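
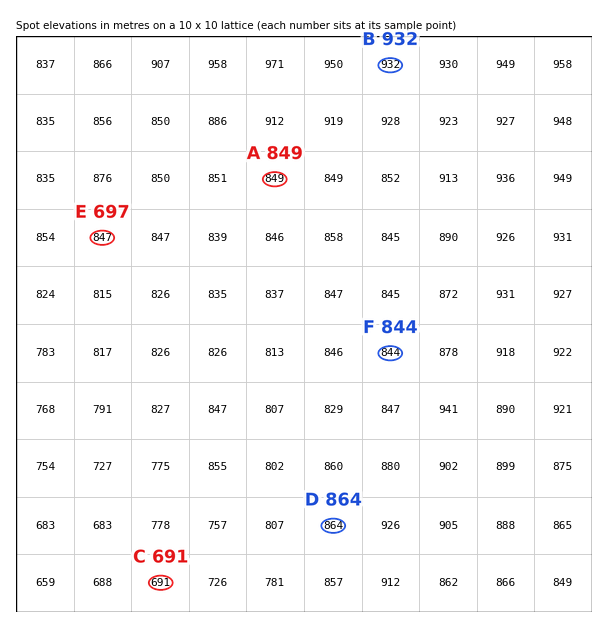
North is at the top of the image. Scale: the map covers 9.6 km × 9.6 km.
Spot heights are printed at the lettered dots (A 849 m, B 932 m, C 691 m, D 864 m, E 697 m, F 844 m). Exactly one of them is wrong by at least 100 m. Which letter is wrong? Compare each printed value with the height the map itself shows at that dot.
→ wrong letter E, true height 847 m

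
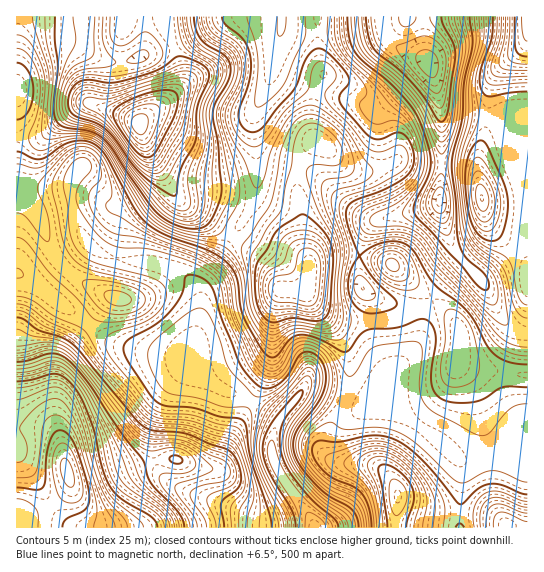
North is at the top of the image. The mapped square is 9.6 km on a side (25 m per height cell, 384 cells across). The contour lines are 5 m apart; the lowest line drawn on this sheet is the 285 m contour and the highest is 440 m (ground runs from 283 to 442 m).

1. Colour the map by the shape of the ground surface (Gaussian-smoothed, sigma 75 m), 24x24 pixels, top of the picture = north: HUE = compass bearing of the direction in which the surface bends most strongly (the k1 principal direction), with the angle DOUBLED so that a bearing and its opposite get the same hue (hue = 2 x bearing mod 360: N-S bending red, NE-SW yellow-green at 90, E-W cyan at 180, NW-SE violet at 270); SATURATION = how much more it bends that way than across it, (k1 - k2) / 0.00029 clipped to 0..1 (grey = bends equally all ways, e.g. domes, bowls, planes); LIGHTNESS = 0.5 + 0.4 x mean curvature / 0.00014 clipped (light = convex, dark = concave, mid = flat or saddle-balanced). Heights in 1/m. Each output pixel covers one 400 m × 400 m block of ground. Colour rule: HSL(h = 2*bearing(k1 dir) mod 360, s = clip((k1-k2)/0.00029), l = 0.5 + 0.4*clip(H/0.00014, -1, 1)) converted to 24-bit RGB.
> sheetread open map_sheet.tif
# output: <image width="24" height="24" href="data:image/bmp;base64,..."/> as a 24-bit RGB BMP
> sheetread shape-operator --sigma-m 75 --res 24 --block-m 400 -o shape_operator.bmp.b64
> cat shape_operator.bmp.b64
<image width="24" height="24" href="data:image/bmp;base64,Qk32BgAAAAAAADYAAAAoAAAAGAAAABgAAAABABgAAAAAAMAGAAATCwAAEwsAAAAAAAAAAAAAgpeHlGyEjm1UVLBaerK8dYDAt8jRlXTKflCxoG93f1xicrGAlqvIUwVkPBwRHjkVN4wz+/uhpKxhaoqKPDyTRWKvtta9eIvXlX2ko0GUycKNfNukSnyMa5JgmYJKcyAjdEQzmGRAbcVfauesag5vMwAkwptoRLmuKLSJ0OysqMuzXniyQkGVSKatncd7b0pOeE1qnlKN0+26aq9yV0JkioZbgSxUrk9gbp++qb3SyvDRJjuTMwAzyj6cxezbeY3UasfYquu3kLexhkWOdFB2YoJXl5FKeGFXT1BrbqyI4e20jlOBVXCXW4C6V1Dh0NnshZvYjYzE6r6MHQYtIgBg2vHhktjHZIrGl8zTtMSQkj9Zf0JhfWNvgoVxg4lyfXl4WmOPZ7V01tmIb3OjabO3SoeeP3+Rp4xnmlNVf1lc8XNmRxJ7AEBh7d7SxIx2TnpIdpA+k2Q4hkRKgV9lgHZvgo53eod3d3t9ZGmbkaeFvc2Mfr2gXnObdVR1Q09AeXZEknBOcWBUuVlJ3DtTADMkF3xQ9IWGoH5qc31kgHNph2d7kGhxg41wgI9ye4Nzd3ZtcWzCsJ66xeXBdpC2eTmAg0Rlb1Zoc3Zfg3BbgF5ae0ZP4VhGcNIrADMv1I0m0a51cYB9dnp/bmSIpHOXoZqEeZSIgHKMiXGSaVOVzsqm09yleC1ccTFUgVVge2l0enR5f3N+hmSKjUOS0ZV/5+W1BA0vPogdyN94boB+cnt3X219e2uWuqqZeZebbI+xeY/COXYwgNNR1kYsex9FdUdEfXJVcXtjb3t0cnJ8dFN9ezt43MR46K5bIAkqGek1cM1mc2d3fH1pW3pqVnp5wLV+d7OFWJeec1hRg7eIZoJCgygqnDJPnFdNi5RaVpFZXIBwYmt4Zjp9kUOW3dGZ2kxkUjjGhvazQ6rDZ16ykIOsdHKaUnSHoM6VicCqbC99nUo9sXVSeTxMdUVQnWWYo6nKrLLVhILAYGadV1+ENy99dFir28e4upPRsszfn+CpJ2iSaTyAllVAlo9aYa2fiteThk6XbBdxx5l+glpOh1Vlcq+pe9HRf7a5qWqTrlmPnVmPeUhwOzJLR39ktNurrJfBxY+B3daRGxtDWh5WvsNvb9CeZ8WsfatpUxc/YzNXs8uNc113fat+bsCSemFLelcyeWU2dVAzbjgkZDYrSJB4RN6sY79omFVdwsSW38avJBWQGk7q3+zrm7jCaJaTcSFaeBlDT7tkbbhzYWyGk8aCflWBdjpdmn9ojU9ugB4xklUwTdJrR+e9Sq6oaXmCgqaSor6Ky6mPPj6iHo2Wq7ptvnx6iFOZXwFv2ZN0btOHYI6Ma5KcobiJZDx/h16Yf4amkBiJw1OW0erhterdSp2jQX18W4WCmpRerLtUuK5ceTk/QEYkT3IYiLUlPSliPQBX+/TQbsqAT2CBeJZ0maNuSDmDgpqqjyyKeBNVn+eSqOa2m4qsfGuhUHmYS1h6m4l1sL+BlUNOmz5dmmWCfaBchsQvCh0pDwg68v7Ne4PAU0mHj3ZUoK5CMmlicEFlNAAm6bU1pf+VV7JQfoxhbI2GXVuMRER8naB2soNej1Fvg66xfn7EvYnH1dK3ACOGACyS7v/Mnk+CclqCk2Cr0Jd1QUMgIxAXPRAv3/7NreeiY4F2c6psTaqhR0iWUkSVonuHqnN+jrCrhr+xSlqerH2z6+3YAAuTBxep9/G0i1Z3em9/XUqz+jyj6wBkExhWRf/y0PvQw6mZcJ6Wf8mWTHKSOjprS0l8j3qYtbCkoMKzjXygVkd1eaBs4Oy3DQVTFA9m9daUk2dwfHh+QDtwkxzB+NP4zOP/mOP/zMrl3Z7Kx6GVmapEQUMxNlZVQW53ZpaGr7d8q51Ve0RDeFRWa816vNaaJANPIw9Q9+CDl49ienxsOzxkK1d4u+W6rdbFQX6RZ6KZ0ZLF7qXM44OxY2CjLpCRNWx6WHdprn5TtIBPXZmQh9jLl9vFolKGLgVHJxh989S2t4ZZdnhOQz1lQJNpVuIwo3s3dmcuOWQfYmcqyadI4LPa38DtYEzNM0KBVmd9fZCas8yvjODTb8zBmD1WbR81Nh5LGUJj27Ci66rDsnukQVCEcK6LfqVif0xhvYJnWIxQSHRDeehJNbpHo1NvzDKWZ0eGWG1+c5tjuthjiLw6SjspYhkpg0tCSEBfJVRUSKM0ynhp2p2dTmCicpqLmph7UVOAu6eNjHesZoGpwOaFR2c8RDwyiFFIhWmBXGF8lo1t0Nh+ma5hNCpZd0KUn4muRTmxSFS0WaSTgopl39WU"/>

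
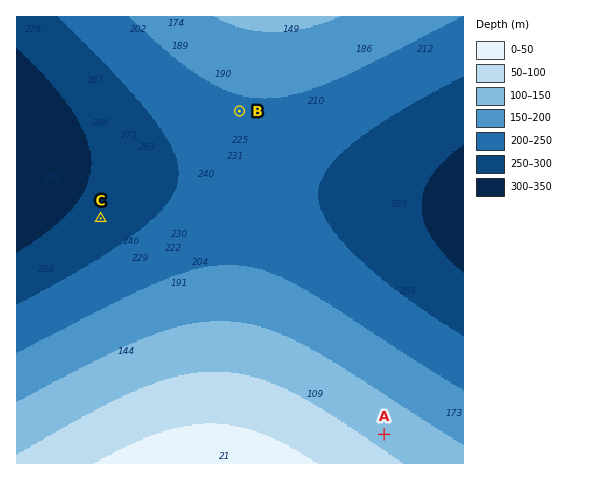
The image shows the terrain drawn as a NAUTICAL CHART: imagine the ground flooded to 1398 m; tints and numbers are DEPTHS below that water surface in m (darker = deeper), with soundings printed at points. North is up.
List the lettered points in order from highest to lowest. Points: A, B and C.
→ A B C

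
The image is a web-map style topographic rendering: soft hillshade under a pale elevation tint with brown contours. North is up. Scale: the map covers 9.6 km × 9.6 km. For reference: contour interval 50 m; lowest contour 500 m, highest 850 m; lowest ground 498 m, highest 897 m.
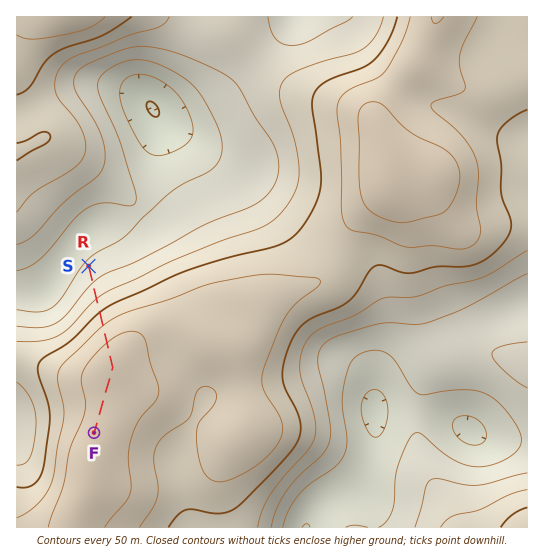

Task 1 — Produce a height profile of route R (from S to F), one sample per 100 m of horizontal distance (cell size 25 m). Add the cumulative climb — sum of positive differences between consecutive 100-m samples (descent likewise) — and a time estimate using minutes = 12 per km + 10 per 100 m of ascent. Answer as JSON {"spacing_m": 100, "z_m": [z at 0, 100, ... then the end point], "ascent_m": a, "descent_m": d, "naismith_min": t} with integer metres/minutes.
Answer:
{"spacing_m": 100, "z_m": [611, 621, 633, 646, 661, 677, 694, 712, 732, 751, 771, 790, 809, 825, 840, 852, 862, 868, 872, 874, 874, 873, 871, 869, 867, 866, 866, 866, 867, 869, 871, 874, 877, 878], "ascent_m": 275, "descent_m": 9, "naismith_min": 66}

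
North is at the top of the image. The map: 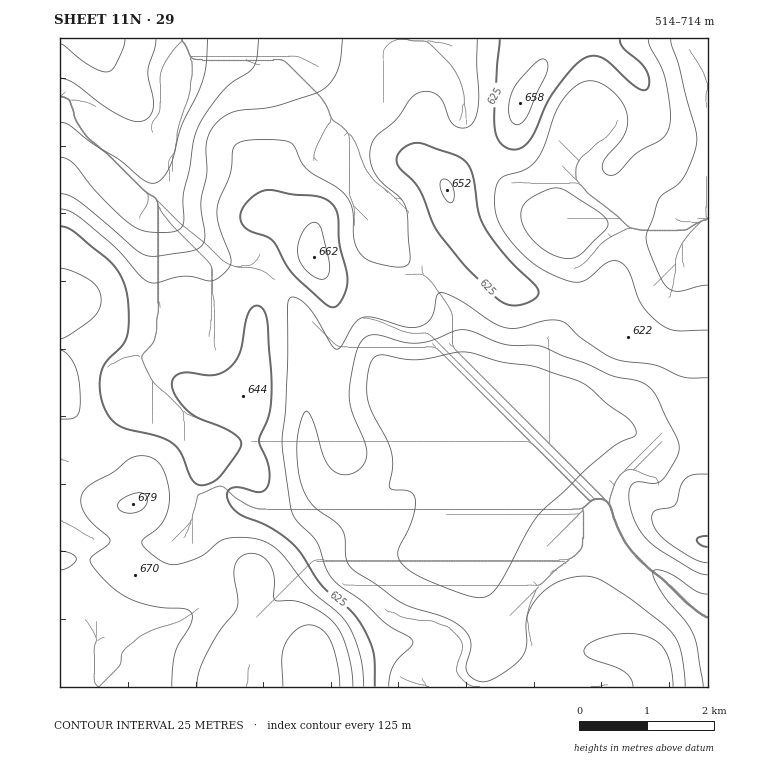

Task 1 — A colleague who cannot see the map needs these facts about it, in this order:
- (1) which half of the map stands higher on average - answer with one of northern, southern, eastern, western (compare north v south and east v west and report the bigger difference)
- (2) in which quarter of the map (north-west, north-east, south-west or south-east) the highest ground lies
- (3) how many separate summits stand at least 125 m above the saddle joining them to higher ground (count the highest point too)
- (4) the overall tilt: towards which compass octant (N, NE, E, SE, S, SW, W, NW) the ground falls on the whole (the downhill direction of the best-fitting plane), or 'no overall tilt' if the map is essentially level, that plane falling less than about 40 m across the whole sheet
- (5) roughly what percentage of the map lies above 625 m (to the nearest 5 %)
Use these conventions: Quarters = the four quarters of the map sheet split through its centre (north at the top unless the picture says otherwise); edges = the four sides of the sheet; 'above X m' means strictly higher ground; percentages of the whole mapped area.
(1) Taken as a whole, the western half is higher than the eastern.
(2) The highest point lies in the south-west quarter of the map.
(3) There is 1 summit with 125 m or more of prominence.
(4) On the whole the ground falls towards the north-east.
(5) About 25 % of the map lies above 625 m.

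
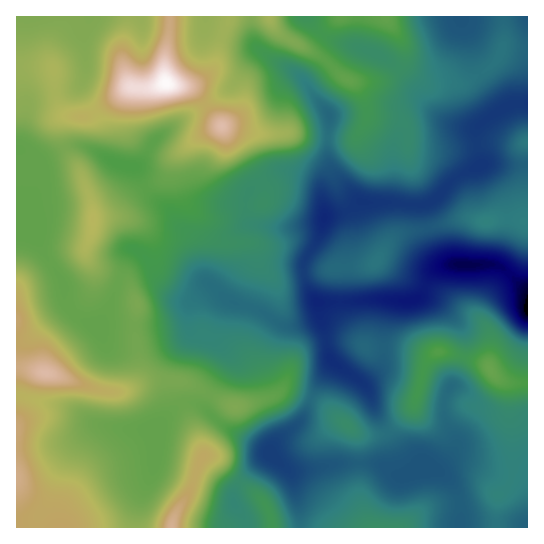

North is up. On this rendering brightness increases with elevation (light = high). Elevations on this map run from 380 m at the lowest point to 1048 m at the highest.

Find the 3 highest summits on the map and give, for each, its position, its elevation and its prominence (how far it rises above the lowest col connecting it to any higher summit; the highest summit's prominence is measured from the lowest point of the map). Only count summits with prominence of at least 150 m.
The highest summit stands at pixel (166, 83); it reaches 1048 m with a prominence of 668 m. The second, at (46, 373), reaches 975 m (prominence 246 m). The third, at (490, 369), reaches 729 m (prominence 196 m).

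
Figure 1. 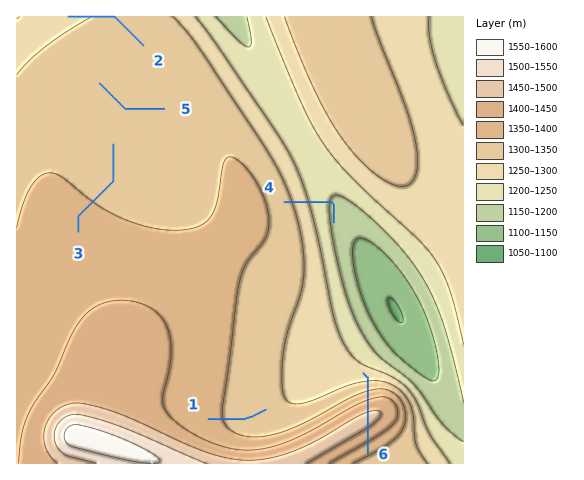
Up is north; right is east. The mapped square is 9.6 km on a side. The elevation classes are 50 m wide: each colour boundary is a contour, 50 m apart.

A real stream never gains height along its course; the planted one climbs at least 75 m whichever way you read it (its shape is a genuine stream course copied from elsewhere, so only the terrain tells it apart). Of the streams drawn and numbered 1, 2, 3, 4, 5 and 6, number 6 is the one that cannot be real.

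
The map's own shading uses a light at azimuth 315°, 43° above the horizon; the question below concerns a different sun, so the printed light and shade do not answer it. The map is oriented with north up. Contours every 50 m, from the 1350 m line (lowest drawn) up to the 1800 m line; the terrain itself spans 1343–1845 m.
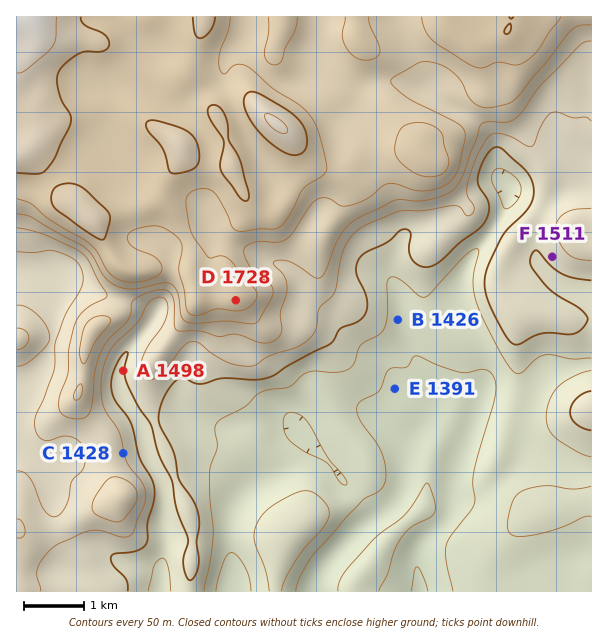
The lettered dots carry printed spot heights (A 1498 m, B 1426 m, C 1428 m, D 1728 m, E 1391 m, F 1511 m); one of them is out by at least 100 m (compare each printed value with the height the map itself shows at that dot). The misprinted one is C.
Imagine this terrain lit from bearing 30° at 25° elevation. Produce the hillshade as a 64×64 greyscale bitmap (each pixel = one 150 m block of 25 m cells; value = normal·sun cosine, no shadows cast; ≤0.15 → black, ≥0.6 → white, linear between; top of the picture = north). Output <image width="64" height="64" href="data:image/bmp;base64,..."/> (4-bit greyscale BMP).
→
<image width="64" height="64" href="data:image/bmp;base64,Qk12CAAAAAAAAHYAAAAoAAAAQAAAAEAAAAABAAQAAAAAAAAIAAATCwAAEwsAABAAAAAAAAAAAAAAABEREQAiIiIAMzMzAERERABVVVUAZmZmAHd3dwCIiIgAmZmZAKqqqgC7u7sAzMzMAN3d3QDu7u4A////AKu7uqqaq7uphnmrqYdmiaqZiJmZmaqXZ3iImZmZmZmZqruqmZq7u6mGaKuph2Z5mZmYmZmaqpdneIiZmZmZmZmaqpmIm7u6qXZoq6mGVXiZmZmqmZqql2eIiIiJmZmZmZmZiImrqYiIdnq7qXVVeIiImaqqqqqHd4iIiIiIiZmZmZiIiamGZomHirupdVZ4iHeJqqqqqYd4iIiIiIiIiImZmYiJh0NXmph5u7l2Z4iId3iZqqqYh4iZmIiIiIiIiJq6mIdTI2q7l2i8uod4iZmHeImaqph3iZmZmIiIiIiIu8updkM1iruGaLzKmImaqpmYiImqqXeJmZmZiIiIiIi8y6mHVVeJqoVqzcqZmqqqq7qYiJqpiJqqmZmZmZmZiMzLqYh3d4mqdozcupmqu7u8zKmIiamZqqmZiZmZmqmZzLqZiJiJvNuHrdypmaq7u83cuoiJmZq7qYiImaqqqqnLupiZmazv/Ii8y6mZmqu7zdypiImZmrqYd3iaqqqqqrupmZqZvf/7iby6mZiZmrvMyph4mqmZqpiHeJqqqqqqu6mZmZm9/9mJu6qZiIiZq7uph4m7qZmqmYd4mqqqqZmqmZmYiKzuuIq7qpmIiJqquph3irupmZmZh4iZmZmYiJmImYh4rNyYm7upmZmZqqqpiHiry6mZmZmIiZmZmId2mIiId3is25iruqqpmaq6qpmHibzLmZmqmYiJqpmHdlWId3Zmec3biau6qqqqqrqpmHiazLqYmamZmImZmIdlVYiHZUWL3tqJu6qZmZmqqpmIeKvLqYiZmZmYiZmYh2VmmYhkRq3uyYmqqYiIiZqpmHd5q7qYiZmZmZmImZiHd3eZmGRYvu2neaqYd3iImZh3d4mqmIiZmZmZmYiJmYiIiZmYdnnO64Z4mYd3iIiIdmZ3iZmIiZmZmZmZiIiZmZqqmZiIm83JZWeIh3iIdlVFZ3iIiIiZmZmZmZiHeJmZq7yJmIiLzbhlZ4iHd3ZDM0Z4iId4iZmYmYiIiHZniZmqvHiYhnm7qHZmeId3VDNFZ3d3d3iaqYiZiHiHdVeJmZmrZ4h1WKqph3d4h3ZEVnd2VVZniaqYiZh3d4dlRoiIiIlniHVoqYiIiJiHZEZ3ZVVVVmeaqYiZh3d4iGRGd3Zmd4mZhmiYdniaqHVDRnVDRmZmeJmHeJmHd4iIY0Z3ZVZnzLqXaIhlZ5qnQhJFQzV5mIiZh3eJmHd4mZdTRnZlVnfty5h4qYdnmYYQAjMjWKuqqql3eJqYd4mqljNXh3d4md3LmJrMupmZcwATMiR5u7qqmHeJqph4mqqFNGiZmaqqzLqZm83cuYdRAlZURnmqqqmIiau7mHiaqXQ1iqqru7q7qpmau6h2UxAVmYd5qqqql3iavMuXeJqpZEequ7u7qaqqmZmGMQAAACe7mKzdzLl3irvMuoZ3iZhkaau7u6mZqqmZh0AAARESSbqZzv/tuGeavMu5dmd4iGV5qqqqmHeZmZh1AAJoh3Z6uprf/9yWZ5u7uphlVneId4mqqph1VYiIh1EAOczLqIqqrO7cqHZnm7qYh2ZmZ3iIiZmpl1RFZmZTAACM3Mupmru93KhmZniaqYh3d3d3d3iJiZmGRWdmVBAABKzLqpiKu7uXZEVniJmYiIiIiIh2Z4mZmXVWiVUwAAAXu6mYh4vLmGVDNXiZmYd3iIiJmYZmiZqZdmiZQwAAAmmph3dnm7qHZURXiZmZdlZnd3iJh2eKu6l3iaohAANGm7mHZmirqXZmZ4iJmZl1REVURXiIiKu7qYmruyITVnnNyph3eruYZVeaqpmIiHZURDIjRXibzLupmbzMVFaJq93KqZiaqYdVWKu6qYd3d2ZlMREjWL7tupiJq7tmaJq8zLqZmZmXdlV6zLqpdmZ3iHYyIiNZ3/2oZniaqlV4q7y6qZmZmHZlVYvLqZh2d4iZhkM0RGnN24ZEeImZRXmqu6qZmZiHZndnrMqXd4iZmZl2VVVnibuoUyR5mZlniZqqqpmZiHd4mYm8uXZWiqqqmHZmZ5q7qpYyJYmZmZmZmqqpmZiHZoqpisynREabu6qZh3eJu8uphTNXmpmYqpmZmZmZiHZnrLmKy4QjWLzLqpmYiaq7u6l0NHmamYiqqpmZmZiHZ4rNuIq5UiWL3cuqqpiZqrvMuWM1iZmYh5mqqZmZmHeJvdyXiqcyWc7tyqqpmJq7ze7JUjaJmYiImZqqqpmYiKvNyoebpTWu//25mqmIq87//aYzRomZiIiJmru6qZmavLuYibuVa///66mZmYm97/25ZEVniZiIiYmau7qqmau6mIiby4e///7KmZmZm97tuYZWd3eIiIiJiJq7uqqqqqmHeKvLmu//3LqqqZmszLqYd2eId4iIiImImrqpmZmZmIeJq7qs7tuqqqqZiaqqmIh2Z4h4h3eImYiZqZmIiJmZiJqruqzLmJqqmYd3eIiId2VWd3eHd4iZmIiIiIeImZmZqqqqq7mImqmYdlZ4iIdlQ0Z3Z3d3iIiYiIh3d4mqmZmpmqq7mImqqYdVZ5mZhlM0Z3ZniIiIiIiImYiImqmZmZiJmqqYiZqZhlaKu6l1Q0aIdmeJmIiId4mqqqq6mIiIiIiaqpiImZmGaKu7qGVFeJmHiJmYiHZ3mru7u7qIeIiIiaqpmHiaqYeJu7qYZWeJmIiZmZmHVHiau7u7qYd4mYeJq6mIeKqpiIq7updmaJmYmZmqmIZT"/>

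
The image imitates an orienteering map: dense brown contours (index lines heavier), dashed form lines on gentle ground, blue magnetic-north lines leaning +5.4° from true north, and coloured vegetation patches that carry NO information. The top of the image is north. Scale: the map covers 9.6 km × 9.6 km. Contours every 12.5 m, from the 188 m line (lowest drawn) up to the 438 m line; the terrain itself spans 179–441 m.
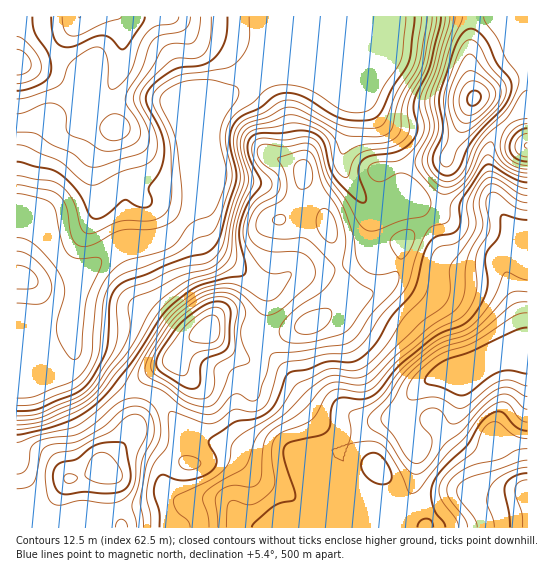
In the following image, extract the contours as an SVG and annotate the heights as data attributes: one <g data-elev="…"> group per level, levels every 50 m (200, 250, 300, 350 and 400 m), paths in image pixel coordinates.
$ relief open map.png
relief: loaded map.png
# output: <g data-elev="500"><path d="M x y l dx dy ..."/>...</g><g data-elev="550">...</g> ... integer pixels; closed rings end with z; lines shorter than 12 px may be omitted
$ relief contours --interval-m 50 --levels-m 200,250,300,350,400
<g data-elev="200"><path d="M527 386l-17-6-11 1-10 6-22 19-6 2-6-1-17-9-8-1-19 3-3-2-1-4 2-9 5-8 23-20 10-6 24-8 43-27 13-3"/></g><g data-elev="250"><path d="M252 527l3-5 18-15 8-4 12-2 2-3-1-8-10-33-1-7 3-5 5-3 34-9 5-6 1-18 6-10 6-2 19 2 11-3 8-7 18-23 31-26 11-7 20-7 8-5 10-14 7-14 2-12-3-24 3-7 11-15 2-18 4-2 13 4 9 1"/><path d="M433 527l-2-6-5-2-5 2-4 6"/><path d="M377 483l6 1 6-1 2-4 1-5-4-8-6-9-5-4-6 0-8 5-2 4 0 5 5 10z"/><path d="M527 431l-10-4-12-13-4-2-10 2-9 7-14 24-26 25-10 15-1 9 2 12 3 8 8 9 1 4"/><path d="M17 162l33 7 11 5 16 17 12 23 5 5 5-1 6-2 20-16 16 7 9-1 2-5-3-14 12-18 3-10 0-10-3-18-14-28-1-5 1-5 8-10 18-13 8-3 21-2 12-7 7-8 4-9 2-24"/><path d="M415 17l-6 45-17 27-11 22-6 7-13 3-20-2-11-5-26-17-18-4-12 3-14 11-16 8-7 4-6 10-2 10 6 32 0 10-15 53-6 11-9 8-16 4-19 6-25 12-20 6-7 4-5 6-4 10-4 49-6 13-11 20-12 10-36 15-10 2-14 1"/></g><g data-elev="300"><path d="M190 527l-2-6-9-7-4-5-2-7 1-4 6-4 30-14 12-9 7-9 2-16 6-8 39-25 22-30 31-14 6-1 16 3 10-2 10-7 13-13 20-31 21-24 3-9 3-24 3-10 7-5 16-4 9-9 3-10-2-14 0-7 7-15 9-12 4-3 6 0 25 14 9 3"/><path d="M527 467l-10 2-12 5-8 5-6 7-3 8-1 8 6 17 1 8"/><path d="M112 141l12-3 4-4 2-4 0-5-3-5-5-4-5-2-6 0-5 3-4 5-2 5 1 6 3 4z"/><path d="M17 99l13-2 28-11 5-5 4-14 4-5 14-11 10-4 6 1 4 5 3 10 0 23 3 3 4-1 8-6 7-9 10-28 7-12 10-7 17-3 3-2 2-4"/><path d="M437 17l-11 49-17 36-2 11 2 17-4 9-12 8-24 3-10 4-6 7-4 14-3 3-5-3-6-7-5-23-3-7-5-5-7-4-12-5-10-1-36 6-7 3-5 6-1 9 2 11 7 19 1 6-11 22-6 17-1 13 1 23-3 8-15 9-28 10-25 19-11 13-25 40-29 36-11 10-15 9-28 12-30 5"/></g><g data-elev="350"><path d="M137 527l-5-24 7-18 3-26 10-18 2-10 0-8-3-8-4-5-5-3-8-1-9 3-22 18-25 14-8 2-16 1-8 3-5 6-7 29-5 5-12 2"/><path d="M198 406l9 1 8-4 6-9 9-23 5-3 12-4 3-3-9-26 0-8 4-12 0-6-6-10-10-6-11-1-12 3-10 6-16 12-14 16-15 24-5 12-1 6 4 6 17 9 19 15z"/><path d="M287 342l10 1 13-1 34-9 8-7 21-32-2-4-13-8-15-15 0-5 3-23-5-22-6-12-12-19-9-29-4-5-4-2-8 1-20 7 8 19 1 9-1 8-5 7-19 10-4 6-2 6 2 8 8 5 15 3 20-1 6 1 12 11 16 19-3 9-7 11-28 19-15 15-2 6-1 5 3 5z"/><path d="M527 119l-10 1-9 6-6 9-2 11 2 9 5 7 10 5 10 2"/><path d="M455 17l-1 8-24 73 4 31-2 8-8 16-2 8 3 9 8 10 6 5 7 2 7-1 8-5 8-11 7-20 6-9 8-9 16-13 15-24 6-5"/></g><g data-elev="400"><path d="M205 343l9-1 5-7 0-13-1-4-4-3-5 1-8 5-7 6-4 7-1 4 2 3z"/><path d="M458 131l4 1 4-1 11-7 18-18 6-12 0-5-3-6-15-14-9-13-4-2-4 2-5 8-12 31-1 8 2 11 4 12z"/></g>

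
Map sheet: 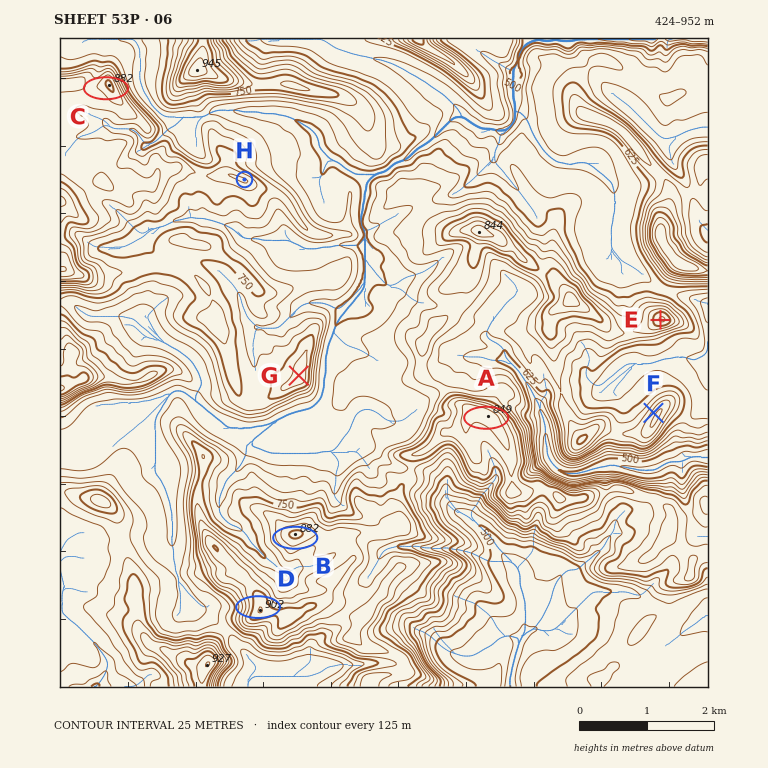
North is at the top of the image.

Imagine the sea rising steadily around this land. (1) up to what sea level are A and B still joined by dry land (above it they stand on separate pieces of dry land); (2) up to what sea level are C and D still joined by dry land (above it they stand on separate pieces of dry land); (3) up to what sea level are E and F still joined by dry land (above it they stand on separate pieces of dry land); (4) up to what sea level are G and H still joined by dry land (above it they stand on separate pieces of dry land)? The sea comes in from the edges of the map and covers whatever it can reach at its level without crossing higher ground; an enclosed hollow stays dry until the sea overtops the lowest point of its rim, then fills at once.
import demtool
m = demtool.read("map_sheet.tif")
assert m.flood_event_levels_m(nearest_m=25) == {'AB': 725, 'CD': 650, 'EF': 675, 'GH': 750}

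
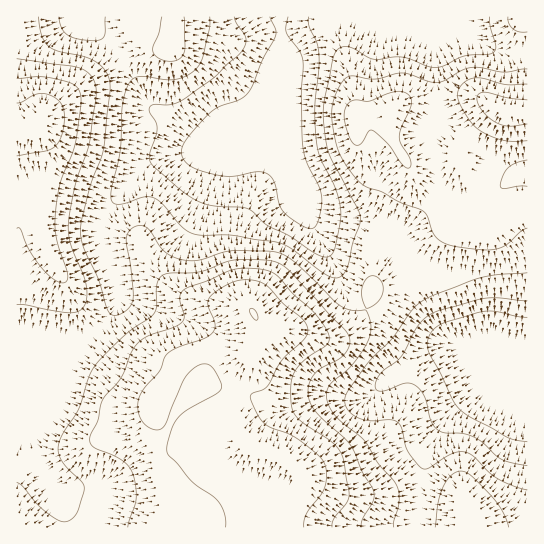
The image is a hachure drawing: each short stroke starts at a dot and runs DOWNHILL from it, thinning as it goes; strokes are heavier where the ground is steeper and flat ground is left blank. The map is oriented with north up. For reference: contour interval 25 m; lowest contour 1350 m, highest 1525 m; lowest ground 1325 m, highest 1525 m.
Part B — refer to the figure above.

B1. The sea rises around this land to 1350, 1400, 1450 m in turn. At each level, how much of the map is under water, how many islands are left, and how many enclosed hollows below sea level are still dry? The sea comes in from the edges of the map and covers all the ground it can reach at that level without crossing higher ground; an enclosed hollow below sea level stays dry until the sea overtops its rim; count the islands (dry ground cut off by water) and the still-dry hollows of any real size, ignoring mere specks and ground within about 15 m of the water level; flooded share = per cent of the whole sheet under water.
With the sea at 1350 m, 8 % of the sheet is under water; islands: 0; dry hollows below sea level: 0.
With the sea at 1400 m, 29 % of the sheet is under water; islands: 0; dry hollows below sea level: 0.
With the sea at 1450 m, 67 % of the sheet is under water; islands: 0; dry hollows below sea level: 0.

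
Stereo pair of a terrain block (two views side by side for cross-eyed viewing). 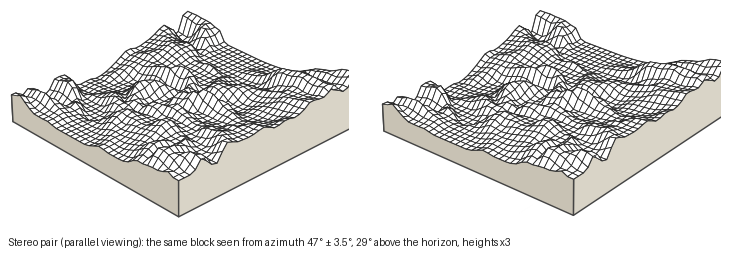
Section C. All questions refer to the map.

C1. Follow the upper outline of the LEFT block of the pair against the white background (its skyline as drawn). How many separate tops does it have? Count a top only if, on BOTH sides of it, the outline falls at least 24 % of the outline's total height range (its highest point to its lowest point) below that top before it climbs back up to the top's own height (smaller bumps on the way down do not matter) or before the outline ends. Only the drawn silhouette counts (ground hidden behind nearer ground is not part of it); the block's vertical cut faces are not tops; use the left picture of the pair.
2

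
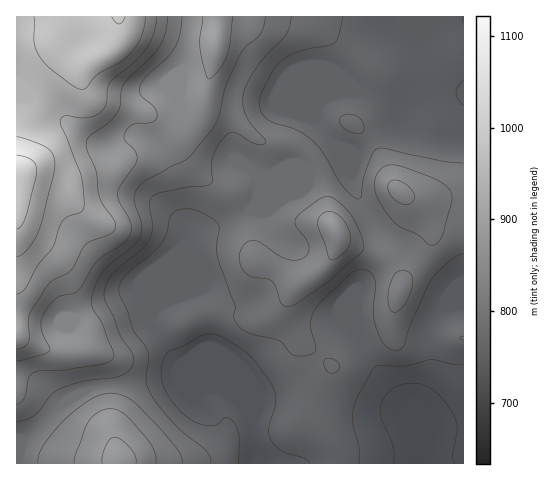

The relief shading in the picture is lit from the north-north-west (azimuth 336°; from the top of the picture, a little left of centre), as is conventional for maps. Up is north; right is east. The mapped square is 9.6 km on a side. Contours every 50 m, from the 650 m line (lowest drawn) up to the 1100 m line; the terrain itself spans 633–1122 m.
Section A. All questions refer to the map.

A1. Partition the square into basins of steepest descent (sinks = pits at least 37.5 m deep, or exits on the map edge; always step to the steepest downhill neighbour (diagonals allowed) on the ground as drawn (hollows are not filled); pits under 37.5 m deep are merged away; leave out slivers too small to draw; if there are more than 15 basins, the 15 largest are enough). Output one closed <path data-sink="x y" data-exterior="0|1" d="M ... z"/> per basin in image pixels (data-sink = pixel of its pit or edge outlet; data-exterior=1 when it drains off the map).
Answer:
<path data-sink="424 463" data-exterior="1" d="M217 16l-201 1 0 446 102 0-2-15-6-18-3-62-3-10-9-8 16 6 13-2 31-23 10-5 17-3 22-11 26-1 21 8 11 0 14-7 14-16-3 11 1 7 10 22 10 11 24 18-13 19-14 32 7 2 16 17 5 11 4 18 126 0 1-268-57 1 7 6 9 11 8 18 0 7-7 14-16 20-6 14-3-15-11-13-42-15-8-7-10-22-3-23-5-17-12-19-9-7-12-5-24-2-8-5-19-17-25-8-6-6-1-8 2-13 10-30z"/><path data-sink="463 92" data-exterior="1" d="M463 16l-245 1-2 38-10 30-2 13 1 8 6 6 25 8 19 17 8 5 24 2 12 5 9 7 12 19 5 17 3 23 10 22 8 7 42 15 11 13 3 15 6-14 16-20 7-14 0-7-8-18-8-11-9-7 33 2 25-3z"/><path data-sink="256 463" data-exterior="1" d="M288 297l-12 15-14 7-11 0-21-8-26 1-22 11-17 3-10 5-31 23-13 2-15-5 8 7 4 16 2 56 6 18 2 15 218 1 0-11-8-18-16-17-7-2 14-32 13-19-24-18-10-11-10-22z"/>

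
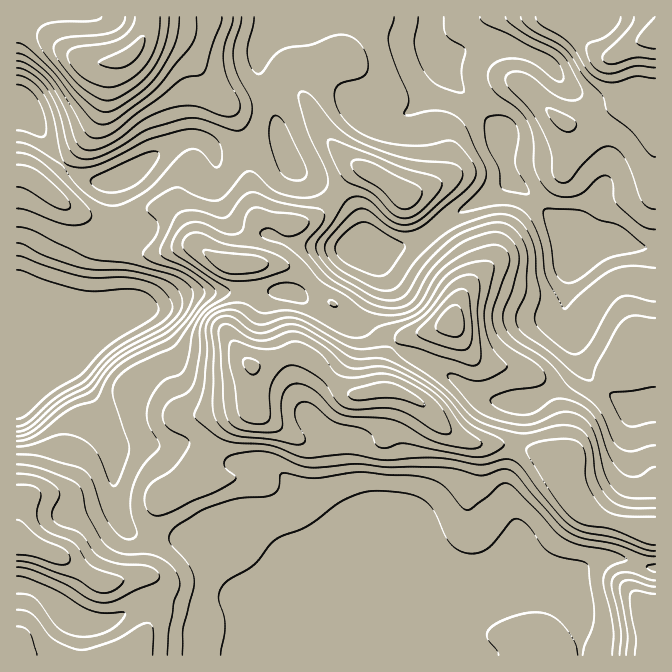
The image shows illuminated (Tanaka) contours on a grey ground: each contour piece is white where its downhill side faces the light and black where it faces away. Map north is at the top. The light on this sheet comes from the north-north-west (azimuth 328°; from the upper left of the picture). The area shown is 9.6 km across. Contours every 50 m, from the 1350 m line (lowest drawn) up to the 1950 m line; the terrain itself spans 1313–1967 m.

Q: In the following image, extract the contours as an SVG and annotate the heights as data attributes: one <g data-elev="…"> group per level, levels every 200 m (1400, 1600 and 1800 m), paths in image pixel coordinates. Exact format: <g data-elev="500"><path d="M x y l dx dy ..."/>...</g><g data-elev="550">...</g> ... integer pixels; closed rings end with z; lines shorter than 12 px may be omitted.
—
<g data-elev="1400"><path d="M564 282l-6-5-4-9-3-23-7-28-1-5 2-3 29 0 10 2 15 9 23 7 24 20 0 1-3 2-36 9-32 22-6 2z"/><path d="M17 256l65 20 13 2 32-1 22 5 8 4 7 5 7 9 2 7-3 6-7 9-48 27-11 10-20 23-29 16-27 24-11 4"/><path d="M522 194l-17-4-4-3-2-19-11-19-3-11 0-16 4-5 9-2 9 2 5 3 5 7 2 10-4 20 0 8 14 27-2 2z"/><path d="M444 17l0 11 2 7 6 5 11 7 2 3-3 18 2 22-2 3-12-3-12-5-8-6-7-9-5-10-4-15 4-28"/></g><g data-elev="1600"><path d="M221 655l4-31-6-27 1-7 4-6 29-19 17-21 7-6 30-12 28-21 12-7 17-6 13-1 30 2 17 7 10 12 15 30 6 6 9 4 11 1 12-4 8-7 15-20 7-3 5 1 6 5 14 20 8 8 10 4 22 4 5 3 2 4 5 47-2 13-7 17-2 10"/><path d="M578 655l-3-13-13-18-12-9-15-3-11 2-14 3-13 6-7 5-3 6 0 4 10 12 2 5"/><path d="M655 445l-23 6-7 0-7-4-5-7-10-23-8-12-26-18-23-27-28-18-10-10-4-9-1-9 10-26 6-30-4-13-10-10-7-3-8 0-16 5-12 6-14 10-14 14-9 11-9 19-6 6-12 5-14-1-16-5-36-22-9-8-15-18-2-6 0-5 17-21 2-7-3-5-44-8-24-10-5 1-5 3-14 18-5 4-6-1-24-7-8 0-7 2-6 6-12 27-2 7 3 5 21 9 11 7 18 14 3 6-16 17-26 37-43 20-9 6-7 9-2 6 0 9 16 51-2 12-10 24-3 2-4-3-10-25-6-10-9-7-8-4-9-2-8-1-28 10-15 3"/><path d="M397 217l7 1 6-1 12-7 18-20 2-5-1-5-9-5-32-8-65-27-7 0 0 5 2 8 14 26 4 4 24 10 18 19z"/><path d="M17 187l10 3 31 19 9 1 3-3-1-5-4-7-23-21-12-7-13-2"/><path d="M17 61l7 1 6 4 17 14 9 12 9 16 12 35 8 7 10 0 22-10 30-22 25-10 22-2 30 10 8 0 5-2 3-6 0-6-13-24-4-20 2-13 7-20 1-8"/><path d="M536 17l1 4 4 4 19 11 9 6 6 8 12 20 12 9 13 4 23-7 20 2"/></g><g data-elev="1800"><path d="M37 655l-8-23-5-4-7-2"/><path d="M655 594l-20-3-3 1-2 3 1 17 5 26-1 17"/><path d="M17 561l15 2 42 15 19 12 7 3 7 0 7-2 9-9 0-4-2-1-23-7-8-5-12-18-6-5-21-8-8-6-5-6-1-7 4-18-1-5-3-4-5-2-15-1"/><path d="M655 517l-36-2-9-2-8-6-8-10-6-12-3-10 0-23-3-7-5-4-12-2-18 1-14 3-6 5 1 7 23 37 13 18 10 9 11 6 27 4 33 14 10 2"/><path d="M473 457l11 0 9-3 10-7 1-5-7-5-27-13-22-26-10-8-14-11-27-15-17-6-20 1-8-1-40-26-15-7-12 0-17 7-8 1-10-3-13-10-7-4-10 1-7 6-2 7 3 22-1 58 5 13 12 10 12 4 30 2 23 6 7-1 3-2 0-4-8-16-2-10 3-8 7-2 9 3 21 17 31 8 6 5 4 10 4 3 7 0 11-4 7-1z"/><path d="M460 350l5 0 4-3 3-14-3-38-3-5-4-1-7 2-7 5-29 32-2 5 2 4 9 4z"/><path d="M125 17l-3 9-9 6-13 3-35 3-7 2-4 5 0 5 2 7 18 22 13 12 17 9 8 0 12-5 14-11 12-11 7-11 7-15 4-15 1-15"/></g>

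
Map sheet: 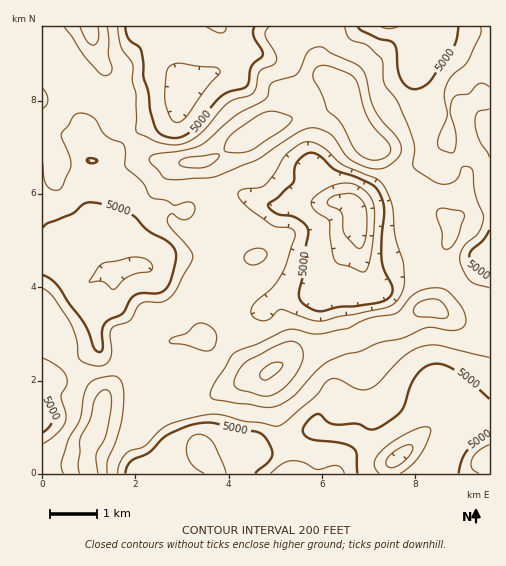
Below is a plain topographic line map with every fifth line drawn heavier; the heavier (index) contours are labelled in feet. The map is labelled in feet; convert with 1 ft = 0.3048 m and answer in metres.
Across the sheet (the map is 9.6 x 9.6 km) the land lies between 1360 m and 1770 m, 1580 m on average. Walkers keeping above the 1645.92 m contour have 14.5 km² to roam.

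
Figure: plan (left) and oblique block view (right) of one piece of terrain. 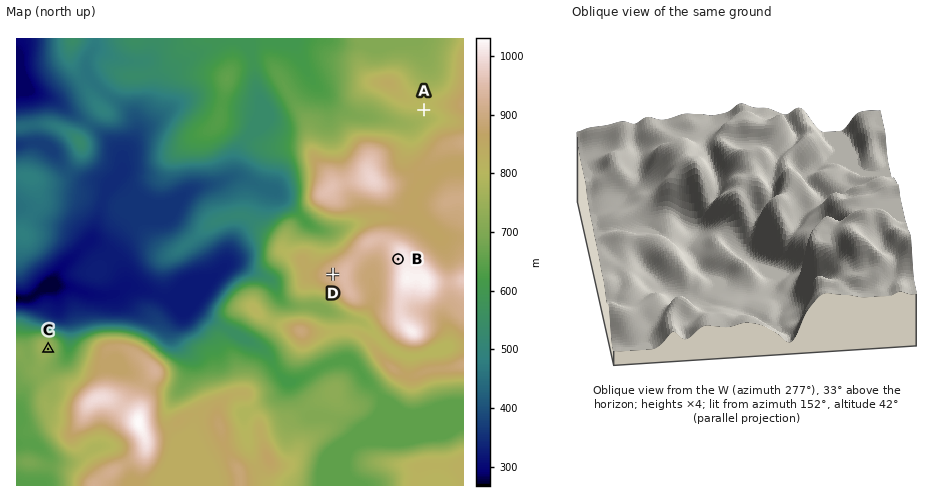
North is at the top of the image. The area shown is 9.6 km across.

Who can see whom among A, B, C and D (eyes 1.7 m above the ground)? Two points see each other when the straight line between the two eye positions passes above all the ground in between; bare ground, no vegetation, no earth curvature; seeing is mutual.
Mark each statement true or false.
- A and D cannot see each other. true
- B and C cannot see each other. false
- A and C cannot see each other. true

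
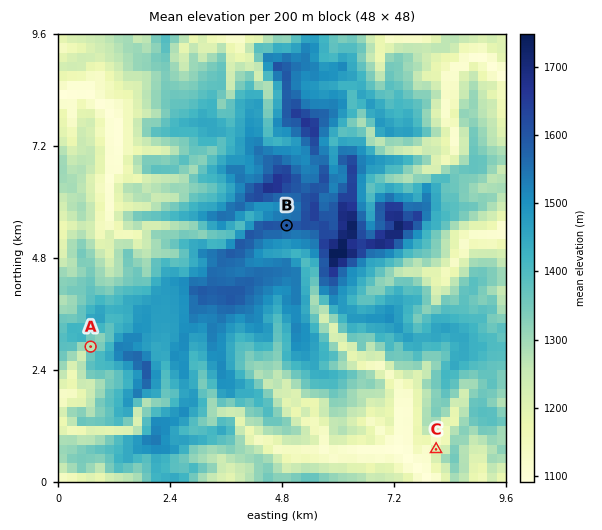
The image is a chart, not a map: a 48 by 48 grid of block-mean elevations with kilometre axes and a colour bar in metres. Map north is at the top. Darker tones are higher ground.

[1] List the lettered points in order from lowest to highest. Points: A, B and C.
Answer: C A B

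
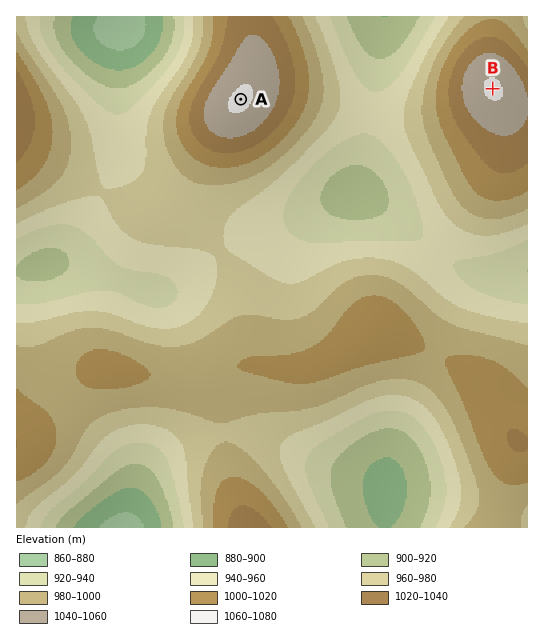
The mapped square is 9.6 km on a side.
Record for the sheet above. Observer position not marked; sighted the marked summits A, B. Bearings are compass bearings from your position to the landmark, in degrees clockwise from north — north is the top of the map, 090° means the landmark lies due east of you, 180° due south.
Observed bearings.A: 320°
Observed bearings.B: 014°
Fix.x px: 433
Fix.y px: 328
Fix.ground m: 990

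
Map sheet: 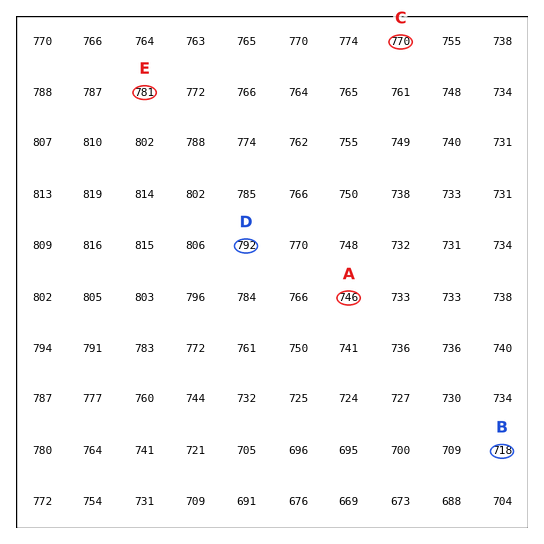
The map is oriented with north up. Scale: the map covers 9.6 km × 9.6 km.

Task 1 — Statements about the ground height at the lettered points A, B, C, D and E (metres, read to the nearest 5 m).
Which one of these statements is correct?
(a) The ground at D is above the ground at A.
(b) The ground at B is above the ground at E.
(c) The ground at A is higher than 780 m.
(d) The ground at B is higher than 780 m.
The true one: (a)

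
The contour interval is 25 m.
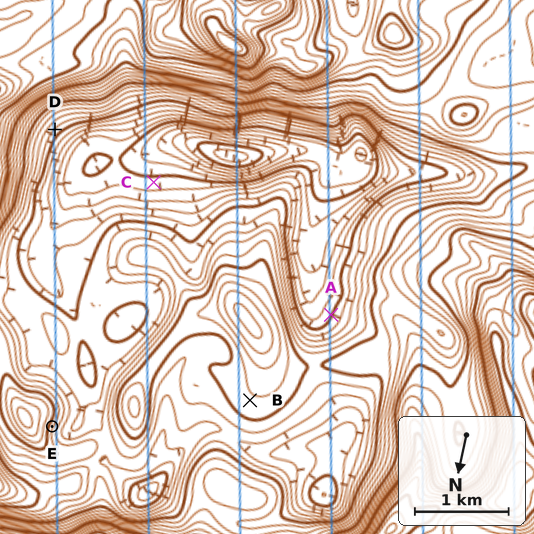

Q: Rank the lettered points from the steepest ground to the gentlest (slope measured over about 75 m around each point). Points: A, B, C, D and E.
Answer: E D A C B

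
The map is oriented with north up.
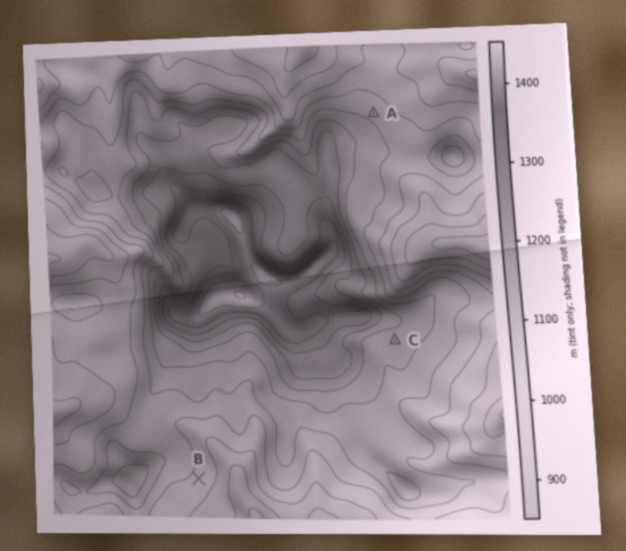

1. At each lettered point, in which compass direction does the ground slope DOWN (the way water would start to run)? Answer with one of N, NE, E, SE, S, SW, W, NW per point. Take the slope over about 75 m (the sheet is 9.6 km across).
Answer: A NE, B SE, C S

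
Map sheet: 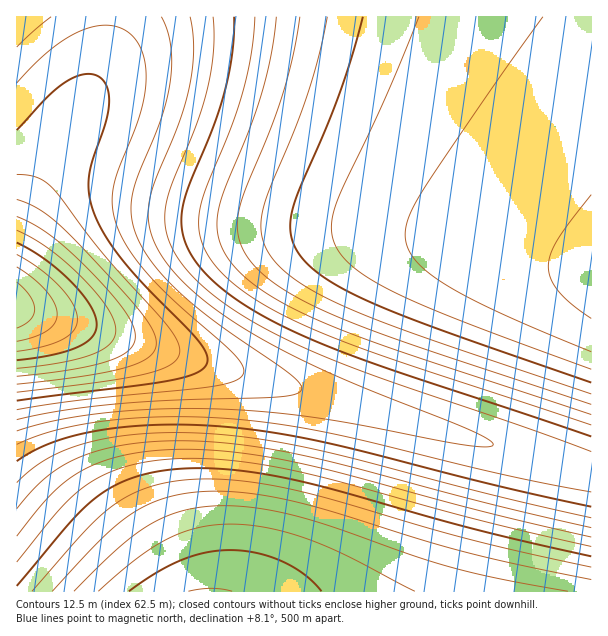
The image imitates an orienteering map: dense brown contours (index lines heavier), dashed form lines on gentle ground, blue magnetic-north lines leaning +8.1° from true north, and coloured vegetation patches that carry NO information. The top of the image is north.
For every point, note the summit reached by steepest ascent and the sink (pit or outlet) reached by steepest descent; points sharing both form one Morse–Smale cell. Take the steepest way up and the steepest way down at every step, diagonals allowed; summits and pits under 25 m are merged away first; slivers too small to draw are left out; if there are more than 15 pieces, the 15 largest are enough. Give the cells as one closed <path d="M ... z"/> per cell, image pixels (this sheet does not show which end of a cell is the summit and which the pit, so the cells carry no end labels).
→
<path d="M591 16l-483 0-2 28-9 31-13 27-34 54-34 77 0 75 575 164z"/><path d="M18 308l-2 1 1 283 575-1-1-119z"/><path d="M107 16l-91 1 1 215 33-76 34-54 13-27 11-40z"/>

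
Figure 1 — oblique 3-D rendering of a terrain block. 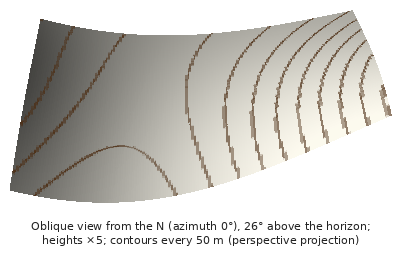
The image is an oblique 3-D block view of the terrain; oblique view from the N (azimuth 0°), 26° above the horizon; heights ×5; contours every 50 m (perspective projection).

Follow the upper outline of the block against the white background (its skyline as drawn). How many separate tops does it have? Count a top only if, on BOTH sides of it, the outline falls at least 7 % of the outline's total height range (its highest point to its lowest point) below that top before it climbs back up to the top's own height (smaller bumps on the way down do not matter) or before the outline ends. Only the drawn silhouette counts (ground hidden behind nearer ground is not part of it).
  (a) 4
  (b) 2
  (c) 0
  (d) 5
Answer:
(b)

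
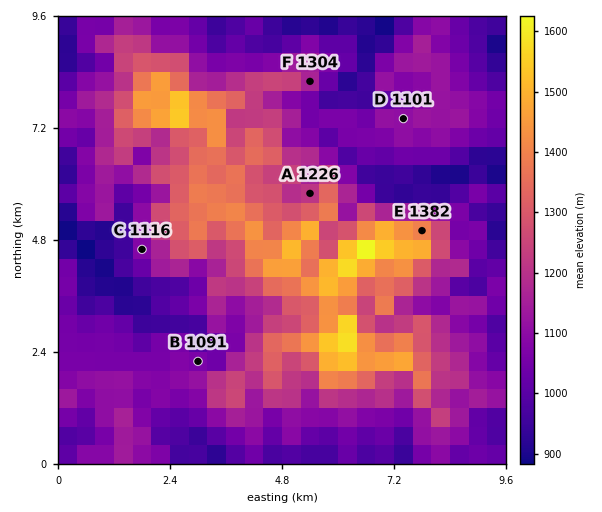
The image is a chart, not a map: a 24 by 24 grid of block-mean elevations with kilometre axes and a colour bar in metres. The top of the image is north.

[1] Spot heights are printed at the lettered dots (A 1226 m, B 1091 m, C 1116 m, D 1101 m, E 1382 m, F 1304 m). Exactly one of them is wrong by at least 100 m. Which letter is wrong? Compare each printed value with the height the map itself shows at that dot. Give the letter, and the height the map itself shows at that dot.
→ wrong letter F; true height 1154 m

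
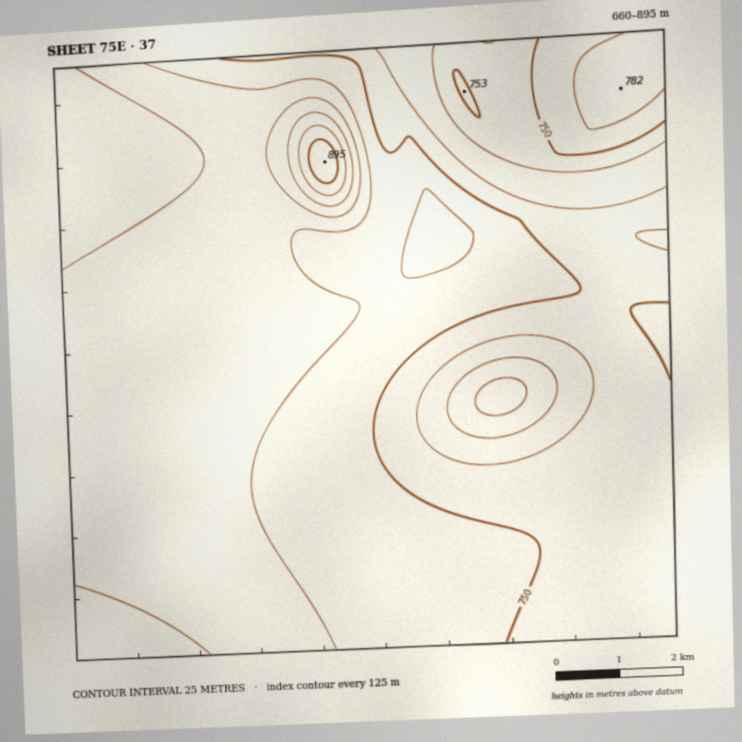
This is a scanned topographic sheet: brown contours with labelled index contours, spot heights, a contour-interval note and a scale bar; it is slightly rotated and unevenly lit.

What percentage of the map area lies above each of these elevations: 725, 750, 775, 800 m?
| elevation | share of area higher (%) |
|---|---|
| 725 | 92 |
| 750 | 69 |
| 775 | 43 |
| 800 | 9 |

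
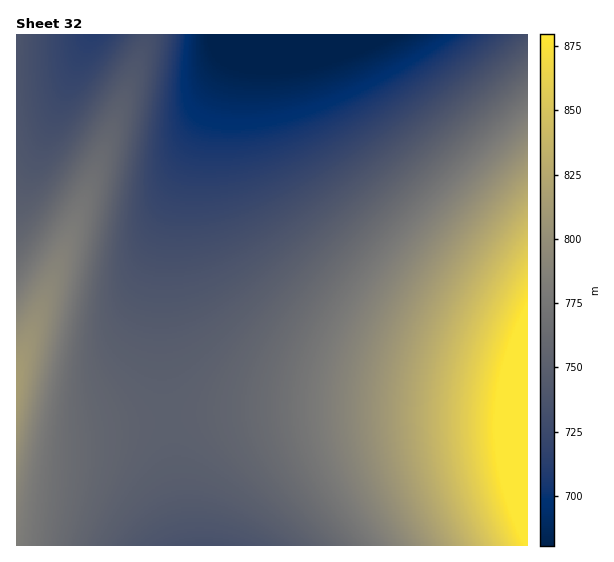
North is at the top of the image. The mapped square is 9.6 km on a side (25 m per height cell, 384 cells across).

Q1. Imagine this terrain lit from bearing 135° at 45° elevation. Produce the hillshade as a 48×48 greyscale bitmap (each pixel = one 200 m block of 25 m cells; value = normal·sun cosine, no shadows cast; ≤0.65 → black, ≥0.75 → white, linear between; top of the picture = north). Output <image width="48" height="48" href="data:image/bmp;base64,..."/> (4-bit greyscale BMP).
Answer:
<image width="48" height="48" href="data:image/bmp;base64,Qk32BAAAAAAAAHYAAAAoAAAAMAAAADAAAAABAAQAAAAAAIAEAAATCwAAEwsAABAAAAAAAAAAAAAAABEREQAiIiIAMzMzAERERABVVVUAZmZmAHd3dwCIiIgAmZmZAKqqqgC7u7sAzMzMAN3d3QDu7u4A////ALuqqqqqqqqqqqmZmZmZmIiIiIh3d3d3d7uqqqqqqqqqqpmZmZmZiIiIiIh3d3d3d7uqqqqqqqqqqZmZmZmYiIiIiHd3d3d3dsuqqqqqqqqpmZmZmZmIiIiIh3d3d3d2Zsu6qqqqqqmZmZmZmZiIiIiId3d3d3dmZsy6qqqqqZmZmZmZmIiIiIiHd3d3d2ZmZty6qqqpmZmZmZmZiIiIiId3d3d3dmZmZty6qqmZmZmZmZmYiIiIiHd3d3d3ZmZmZu26qpmZmZmZmZiIiIiIh3d3d3dmZmZmZu3LqpmZmZmZmYiIiIiId3d3d3ZmZmZmZu7LqpmZmZmZmIiIiIiHd3d3d2ZmZmZmZe7bqpmZmZmZiIiIiIh3d3d3dmZmZmZlVe7cupmZmZmIiIiIiId3d3d3ZmZmZmZVVe7supmZmZiIiIiIiHd3d3d2ZmZmZmVVVd7tupmZmYiIiIiIh3d3d3dmZmZmZVVVVc3ty6mZmIiIiIiId3d3d3ZmZmZmVVVVVb3uy6mZiIiIiIiHd3d3d2ZmZmZlVVVVVaze26mZiIiIiIiHd3d3d2ZmZmZlVVVVVZre3LqZiIiIiIh3d3d3dmZmZmZVVVVVVXnO7LqZiIiIiId3d3d3ZmZmZmVVVVVVVWi97cqZiIiIiId3d3d3ZmZmZlVVVVVVVFes7cupiIiIiHd3d3d2ZmZmZlVVVVVVREab3dupiIiIiHd3d3d2ZmZmZVVVVVVUREV63dypmIiIh3d3d3dmZmZmZVVVVVVERERpzdy6mIiIh3d3d3dmZmZmVVVVVVRERERYvd26mIiIh3d3d3dmZmZmVVVVVVRERERHrN3KmYiIh3d3d3ZmZmZlVVVVVURERERGi93LqYiIh3d3d3ZmZmZlVVVVVURERFRFet3bqYiIh3d3d3ZmZmZlVVVVVERERGVEac3cuZiIh3d3d3ZmZmZlVVVVVERERGVEWL3dupiIh3d3d3ZmZmZVVVVVVERERHZER6zdypiIh3d3d3ZmZmZVVVVVVERERHdURovdy6mIh3d3d3ZmZmZVVVVVRERERIdkRXrd26mIh3d3d3ZmZmZVVVVVRERERIhlRGnN3LmIiHd3d3ZmZmZVVVVVRERERJh1RFi93LqYiHd3d3ZmZmZVVVVVRERERJh2VEes3cqYiHd3d3ZmZmZVVVVVRERERJmHVEab3cuZiId3d3dmZmZlVVVVRERERJmHZEV63dupiId3d3dmZmZlVVVVRERERKmYZURpzdy5iId3d3dmZmZlVVVVRERERKmYdkRYvd26mIh3d3dmZmZlVVVVRERERKqZhlRXrN3KmIh3d3d2ZmZlVVVVVERERKqph1RGnN3LqYiHd3d2ZmZmVVVVVERERKqpl2VFi93bqYiHd3d3ZmZmVVVVVERERKqqmHVFac3cuZiId3d3ZmZmVVVVVERERKqqmXZEaL3tupiId3d3dmZmZVVVVURERKqqqYZUV63typiIh3d3dmZmZVVVVURERKqqqYdUVpzdy6mIh3d3dmZmZlVVVURERA=="/>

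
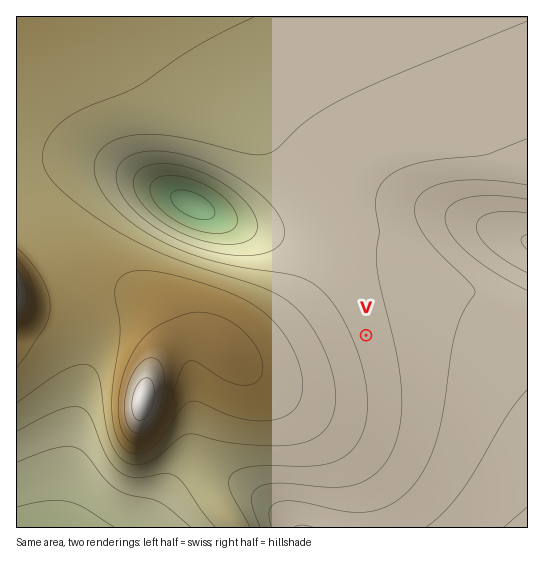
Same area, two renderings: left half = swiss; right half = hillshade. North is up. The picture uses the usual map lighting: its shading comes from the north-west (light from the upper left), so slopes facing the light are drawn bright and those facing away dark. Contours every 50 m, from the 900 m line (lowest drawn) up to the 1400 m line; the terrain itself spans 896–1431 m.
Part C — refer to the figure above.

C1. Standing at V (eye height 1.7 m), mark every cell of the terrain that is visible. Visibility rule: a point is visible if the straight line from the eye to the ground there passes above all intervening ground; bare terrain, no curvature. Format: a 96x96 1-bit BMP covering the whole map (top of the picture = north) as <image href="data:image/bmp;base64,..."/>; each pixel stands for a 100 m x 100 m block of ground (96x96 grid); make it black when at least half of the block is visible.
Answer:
<image width="96" height="96" href="data:image/bmp;base64,Qk2+BAAAAAAAAD4AAAAoAAAAYAAAAGAAAAABAAEAAAAAAIAEAAATCwAAEwsAAAIAAAAAAAAA////AAAAAAAAAAAAAAAAAAAAAAAAAAAAAAAAAAAAAAAAAAAAAAAAAAAAAAAAAAAAAAAAAAAAAAAAAAAAAAAAAAAAAAAAAAAAAAAAAAAAAAAAAAAAAAAAAAAAAAAAAAAAAAAAAAAAAAAAAAAAAAAAAAAAAAAAAAAAAAAAAAAAAAAAAAAAAAAAAAAAAAAAAAAAAAAAAAAAAAAAAAAAAAAAAAAAAAEAAAAAAAAAAAAAAAMAAAAAAAAAAAAAAAcAAAAAAAAAAAAAAA8AAAAAAAAAAAAAAB8AAAAAAAAAAAAAAD8AAAAAAAAAAAAAAH8AAAAAAAAAAAAAAP8AAAAAAAAAAAAAAf8AAAAAAAAAAAAAA/8AAAAAAAAAAAAAB/8AAAAAAAAAAAAAH/8AAAAAAAAAAAAAP/8AAAAAAAAAAAAAf/8AAAAAAAAAAAAB//8AAAAAAAAAAAAD//8AAAAAAAAAfgAH//8AAAAAAAAD/4Af//8AAAAAAAAH/8B///8AAAAAAAAf/+H///8AAAAAAAA///////8AAAAAAAB///////8AAAAAAAB///////8AAAAAAAD///////8AAAAAAAD///////8AAAAAAAB///////8AAAAAAAA///////8AAAAAAAAAA/////8AAAAAAAAAAf////8AAAAAAAAAAf////8AAAAAAAAAAf////AAAAAAAAAAAf///8AAAAAAAAAAAf///gAAAAAAAAAAAf//+AAAAAAAAAAAA///4AAAAAAAAAAAA///gAAAAAAAAAAAA//+AAAAAAAAAAAAB//4AAAAAAAAAAAAB//wAAAAAAAAAAAAD//AAAAAAAAAAAAAD/+AAAAAAAAAAAAAH/8AAAAAAAAAAAAAH/wAAAAAAAAAAAAAP/wAAAAAAAAAAAAAP/gAAAAAAAAAAAAAf/AAAAAAAAAAAAAA//AAAAAAAAAAAAAB//AAAAAAAAAAAAAB//gAAAAAAAAAAAAD//gAAAEAAAAAAAAH//4AAB8AAAAAAAAP//+AAf8AAAAAAAAf//////8AAAAAAAA///////8AAAAAAAB///////8AAAAAAAD///////8AAAAAAAH///////8AAAAAAAP///////8AAAAAAAf///////8AAAAAAA////////8AAAAAAB////////8AAAAAAD////////8AAAAAAH////////8AAAAAAP////////8AAAAAAf////////8AAAAAA/////////8AAAAAB/////////8AAAAAD/////////8AAAAAH/////////8AAAAAH/////////8AAAAAP/////////8AAAAAf/////////8AAAAA//////////8AAAAB//////////8AAAAD//////////8AAAAH//////////8AAAAP//////////8AAAAf//////////8AAAA///////////8AAAB///////////8AAAD///////////8AAAH///////////8AAAP///////////8AAAf///////////8="/>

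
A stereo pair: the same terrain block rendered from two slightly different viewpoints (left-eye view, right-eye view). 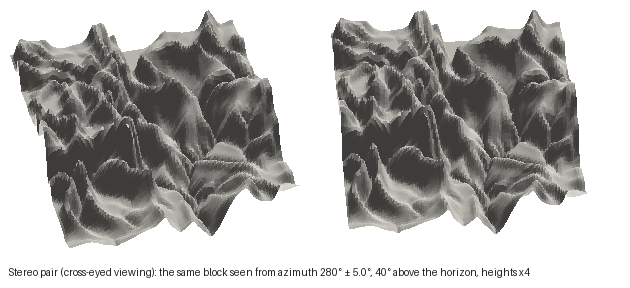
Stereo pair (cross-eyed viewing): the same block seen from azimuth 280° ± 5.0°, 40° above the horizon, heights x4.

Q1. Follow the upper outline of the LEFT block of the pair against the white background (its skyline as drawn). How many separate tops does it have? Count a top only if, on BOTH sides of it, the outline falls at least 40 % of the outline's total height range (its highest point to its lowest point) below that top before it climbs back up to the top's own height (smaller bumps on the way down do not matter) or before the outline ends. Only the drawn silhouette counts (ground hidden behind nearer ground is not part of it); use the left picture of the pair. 0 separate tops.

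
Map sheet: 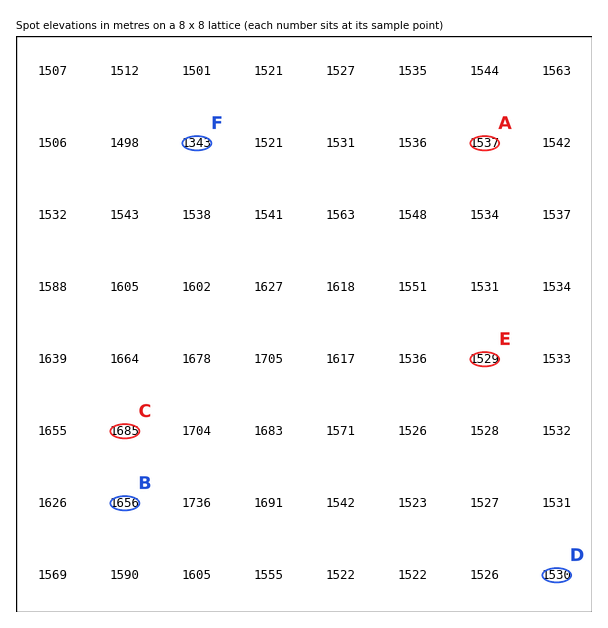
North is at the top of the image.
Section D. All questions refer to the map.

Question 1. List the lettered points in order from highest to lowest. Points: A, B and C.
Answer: C B A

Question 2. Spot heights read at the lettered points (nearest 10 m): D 1530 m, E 1530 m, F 1340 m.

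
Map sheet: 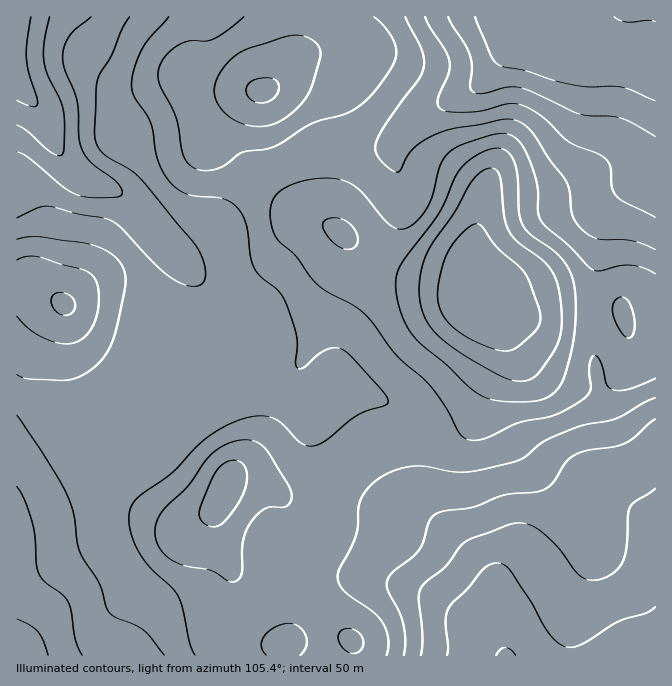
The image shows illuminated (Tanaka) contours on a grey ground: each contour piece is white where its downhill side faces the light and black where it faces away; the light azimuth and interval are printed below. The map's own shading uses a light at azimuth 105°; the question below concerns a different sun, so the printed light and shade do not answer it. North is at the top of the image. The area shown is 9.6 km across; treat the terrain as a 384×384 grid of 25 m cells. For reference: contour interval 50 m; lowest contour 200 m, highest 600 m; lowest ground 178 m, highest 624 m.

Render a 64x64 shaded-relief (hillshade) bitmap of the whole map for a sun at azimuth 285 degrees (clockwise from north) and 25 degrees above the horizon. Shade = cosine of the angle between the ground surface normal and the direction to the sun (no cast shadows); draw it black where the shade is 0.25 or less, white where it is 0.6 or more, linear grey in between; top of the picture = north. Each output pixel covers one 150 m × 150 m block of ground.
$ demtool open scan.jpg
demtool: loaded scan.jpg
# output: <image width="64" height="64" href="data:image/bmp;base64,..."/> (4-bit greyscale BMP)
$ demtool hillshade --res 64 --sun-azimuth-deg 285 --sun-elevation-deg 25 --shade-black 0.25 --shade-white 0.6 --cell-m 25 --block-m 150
<image width="64" height="64" href="data:image/bmp;base64,Qk12CAAAAAAAAHYAAAAoAAAAQAAAAEAAAAABAAQAAAAAAAAIAAATCwAAEwsAABAAAAAAAAAAAAAAABEREQAiIiIAMzMzAERERABVVVUAZmZmAHd3dwCIiIgAmZmZAKqqqgC7u7sAzMzMAN3d3QDu7u4A////AJqru6mYiIiau6hnmrqGVXiXUxAAEjRVVWiaqYdmVmZmmau7qZiIiJu7qHeKuoZWeJdTIAASNFVWeJqph2VVZmaJmru6mIiIm8yodnmql2Z4l2QhABI0VWZ4mqmHZVVmZoiZq7qYiIibzLh2eJqYd3iHZDIREjRVZnmaqYdmVWZmiImru6mIiJrMqHZniZh3d3dlQyIiNFVniZmZmHZVZmaIiJq7qYiImruodmZ4mHZmZmVEMiNFVWeJmZmYdmVmZpiImaqpiIiaqpiHZmiIZlZmVUQzM0RFV4mZmZh3ZVZVmZiZqqmIiZqZiIdlZ4dlVWVVREM0RERWiZmZmYdmVVWZmZmamYiaqYh4h2Vnh2VWZVVUREQzNFaJmZmZh2ZVVaqqmaqYiauph3d2VXiHZVZlVVVURDM0RniZmZmIdlVVqqqqqpiJvLl2d2VVeHZlZmVVVVREMzRFaJmZmYh2VVSaqqqqmZrMuXd2VEV4dmZmZmZmVUREREVniZiIiHZVVZqqqqqpms3KiIdDNHh2ZmZmZmZVREVVVFZ4iIiHdmVVmaqqqqmazdupl1IjZ3ZlVmZmZlVVVWVURWeHd3d2ZlWZqqqqmZq83LupYhJXdmVVVmZmZVZmZlVVZ3d3d3ZmZpmqqqqZiavMzMp0EkZ2ZlVVVmZmZmZmVVVmZmZnd2ZmmaqqqZiImrzd3JUiRmZmZlVVVmZnd2ZVVmZVVWZ3dmaZqqqZiHiJvN7utzI1Zmd3ZlVVZnd3ZlVWZVRFZnd2ZpmqmZmHd4mrzv7IU0RVZ4h3ZVVmd3dmVWZlRERWd3ZmmZmZmId3eJrN/9pkREVoiYh2ZmZ3h3ZVVVVERFZ3ZmWZmZmIh3d4ibzu24ZURXiZmYd2Z3iIdlVVVUREVmZmVZmZiIh3d3iJq83bqGVWeJmZmHd3iZmHZURERERVVVVVmZmId3d3d4iZq8updmZ4iZmYh3iJqphlREREREVVRESZmId3d3d3iImaqqmHd3eImZiIiJq7qHVURUQzRVQzM5mYd2Z3d3d4iImZmYh3d4iIiIiImrupdlVVQzNFVDIiiIh3Zmd3d3eIiImZmId3eIiIiImquqmHdlVDM0VlQyKId3ZmZnd3d4iIiImZiHd3iIiImaqqmYiHZTMjRndkM3d3dlVWZ3d3eIiIiZmId3d3iImZqqqZmYdkMiI2iYZDd3dmVEVmd3d4iIiJmZh3d3iJmZmZqpmZh1QyESaal1SHd2ZURFZ3d3iIiImZmId3eImqqZmqqZh2VDIAJZqnVYh3dkQzRWd3d4iIiZmZh3eImqqqmqqpiHZUMgAVm6dVmId1QzNFZ3d3iIiJmZmHd4iau6qqupmHdlQxABWbl1WZiHUyIjVnd3d4iImZmYh3iaq7q7u6mHd2ZUEAFpqWVZmZdTESNGZ3d3iIiZmZiHeJqqq8zLqHd3d2QQAmqoZVqqmFMRI0Vnd3eIiJmZmYiImaqrzduod3d3ZCACeqhlWqqoYyEjRWZ3eIiJmZmZmIiJmave25h3d3ZUIAN6qGVaqphkMiNFZnd4iZmZmZqZiIiJq97bmHd3ZlQgA3qoZVqZh3ZUM0VWZ4iZmZmZmqmYiIib3tuYh3dlRCETaal2aZh3d2VERFZ4iZmqqZmaqZiHeJve7KmHdmVDIRNpqYdpl3eHdlREVniZmau6mZqpmHd3m9/suYdmVUQyI2iZh3qYd4h2ZURXiZmZq7upmamYdmeK3/3Kh2VERDM0aJmHepiIiHdlRWiZmZmry6mZmZh2Vnrf/9uGUzNEREVoiId6mYiId2VFiamYiJvMupmZh2VVac//7JZCEjREVWeId3qpiIiHZVeaqYiImszLqZmHZURovv/9pzEBI0RVZ3h3epmHeIh2eKuph3iau7upmIdlRFi+//63MQATREVWd3dpmHZniIiau6l3d4mqu6mYh2VEV63//8hBABM0RFZmdmmHZWeJmqu7qXZniJmaqZiHZVVnnO//2VEAEzREVWZmaIZUaJqqu7uphmZ4iImZmYdlVWib3v/aYgASRFVVVWZndUV5qpmqu7qHZWd3d4iIh3ZmeJvO7uyDEBJFVWZlVVZUV6y6mZmru5dlVndmd4iHdmZ4q83d3JUgEkVmZmZmZVRq3duoiKvMqGVWZmVWd3d2ZniavMzctzESRWd3dmZlRYzv7KiIm8yoZmZmVERWdmZWeJq7u7y4UyNFZ3d3ZmVWrf/sqYirzKh3d2VDM0VmVVVniau6u7p0M0VniHd2ZWe+/+y5iKvLqYiIdUIiRVVURFVniaqruoZERWeIh3Zmec7/7LmJq7uZmqmGQiI1VUQ0REVXiau7l1VWZ4iHdmibze7cupq7upmruodTIjVlQzM0QzRXiruXZmZ3iYh3eazd3cy6q7upmry6mGQzRWZUIjRDIjRoqpdmZ3iIiHd6vd3Mu7u8y6iavMqYdUNFd2QyI0MiIjWJl3Z3iIiId2vO3LurvMzLmIq8y5mHVEV3dTIjMzIiI1eId3iIiId3bN7suqq8zdyoibzLqZhlVnh2QzMzMiISRniIiIiIh3ds3uy6qrzN3LmIq8upmYZmeHZUMzMzMiI1eIiId4iId3ze7LqqvMzMuoiau6qph3d3d2VDIiMzIjVoiIh3d4iHfN7sqqu8y8zKmImrqqmYd3d3ZUMiIzMzRWiZiHd3eIh83tyqq7u7vMuoiaqqmZiHd3dlQyIjMzNFaJmYd2d3iI"/>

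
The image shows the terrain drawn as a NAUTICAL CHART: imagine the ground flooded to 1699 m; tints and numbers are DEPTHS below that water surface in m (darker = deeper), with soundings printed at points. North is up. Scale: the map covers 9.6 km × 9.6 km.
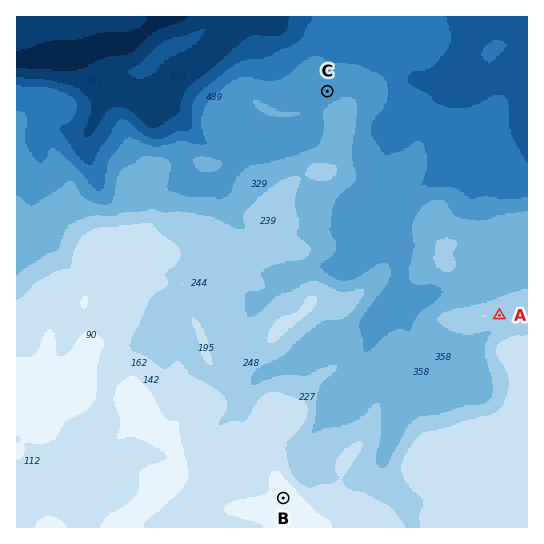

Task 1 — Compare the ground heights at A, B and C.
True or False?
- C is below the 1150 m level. False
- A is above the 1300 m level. True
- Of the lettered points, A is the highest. False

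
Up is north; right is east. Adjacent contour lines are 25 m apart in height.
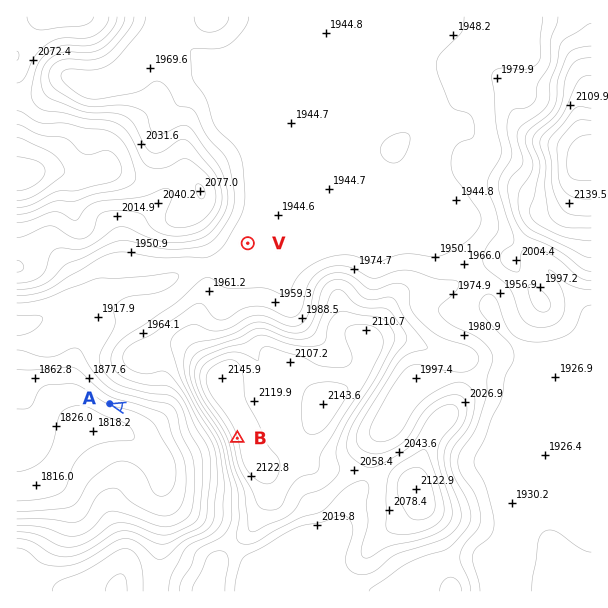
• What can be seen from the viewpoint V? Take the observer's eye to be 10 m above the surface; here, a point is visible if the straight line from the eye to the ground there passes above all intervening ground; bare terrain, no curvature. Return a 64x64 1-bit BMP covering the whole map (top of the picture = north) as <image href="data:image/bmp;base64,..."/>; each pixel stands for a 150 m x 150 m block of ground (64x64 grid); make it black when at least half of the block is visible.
<image width="64" height="64" href="data:image/bmp;base64,Qk0+AgAAAAAAAD4AAAAoAAAAQAAAAEAAAAABAAEAAAAAAAACAAATCwAAEwsAAAIAAAAAAAAA////AAAAAAAAAAAAAAAAAAAAAAAAAAAAAAAAAAAAAAAAAAAAAAAAAAAAAAAAAAAAAAAAAAAAAAAAAAAAAAAAAAAAAAAAAAAAAAAAAAAAAAAAAAAAAAAAAAAAAAAAAAAAAAAAAAAAAAAAAAAAAAAAAAAAAAAAAAAAAAAAAAAAAAAAAAAAAAAAAAAAAAAAAAAAAAAAAAAAAAAAAAAAAAAAAAAAAAAAAAAAAAAAAAAAAAAAAAAAAAAAAAAAAAAAAAAAAAAAABgAAAAAAAAAAAAAAAAAD4AAAAAAAAAPw8AAAAAADh//wAAAAAgPH//gAAAAAA////4AAAAAA///+AAAAAAPv//wAAAAAAQf//AAAAAAAA//8AAAwGAAD//wIAOAQAAH//BwTwAAAAf/+HD+AwAAB//48f4OAAAP//////4AAB///////AAAD//////4AAAP//////wAAAf//////AAAB//////8AAAD//////wAAAB//////AAAAH/////8AAAAP//n//wAAAB//8PP/AAAAH//wc/8AAAAf//B//wAAAB//4B//AAAAH//wD/8AAAAf//gPjwAAAB///j+PAAAAH////48AAAAf////j4AAAB////8HgAAAP////AcAAAA////gBwAAAD///8AHAAAAf///4A4AAAD////4DwAAAf////wPg=="/>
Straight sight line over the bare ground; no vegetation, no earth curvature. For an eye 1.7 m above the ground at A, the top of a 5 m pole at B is in view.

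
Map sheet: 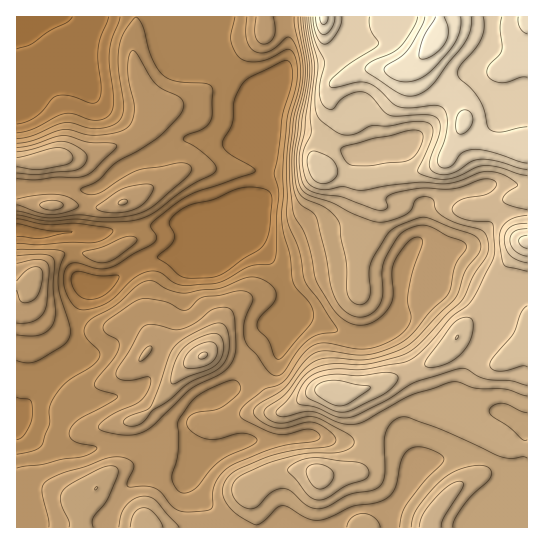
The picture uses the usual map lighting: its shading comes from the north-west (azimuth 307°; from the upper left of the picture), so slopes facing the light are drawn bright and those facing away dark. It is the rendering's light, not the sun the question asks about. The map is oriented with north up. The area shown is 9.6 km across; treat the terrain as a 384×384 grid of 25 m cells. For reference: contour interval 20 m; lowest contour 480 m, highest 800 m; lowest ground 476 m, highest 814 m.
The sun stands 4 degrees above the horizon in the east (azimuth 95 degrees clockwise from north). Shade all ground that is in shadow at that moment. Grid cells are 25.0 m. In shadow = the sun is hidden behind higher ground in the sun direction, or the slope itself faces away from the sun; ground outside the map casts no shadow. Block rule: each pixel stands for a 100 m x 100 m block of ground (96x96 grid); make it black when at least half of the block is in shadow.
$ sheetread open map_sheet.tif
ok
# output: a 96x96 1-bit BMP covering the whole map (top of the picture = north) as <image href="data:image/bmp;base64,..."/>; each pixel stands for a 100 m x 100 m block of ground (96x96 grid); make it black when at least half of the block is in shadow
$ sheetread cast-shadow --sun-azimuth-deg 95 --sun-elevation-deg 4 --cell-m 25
<image width="96" height="96" href="data:image/bmp;base64,Qk2+BAAAAAAAAD4AAAAoAAAAYAAAAGAAAAABAAEAAAAAAIAEAAATCwAAEwsAAAIAAAAAAAAA////AAAAAAAAADwAAAAAAAP4AAAAAHwAAAAAAAf4AAAAADwAAAAAAAf4AAAAADwAAIAAAAP8AAAAABwAD8AAAAH8AAAAAAAAP8AOAAD+AAAAAAAA/8AeAAD/AAAAAAAB/8AeAAB/gAAAAAAB/8AeAAAfgAAAAAAB/+AOAAAHwAAAAgAA//AOAAAAAAAAAwAAP/wEAAAAAAAAAAAAB/4AAAAAAAAAAAAAAH8AAAAAAAAAAAAAAAAAAAAAAAAAAAAAAAAAAAAAAAAAAAAAAAAAEAAAAAAAAAAAAAAAcAAAAAAAAAAAAAAA8AAAAAAAAAAAAAYA8AAAAAAAAAAAAD8B8AAAAAAAAAAAAf8B4AAAAAAMAAAAB//B4AAAAAAEAAeAB//x4AAAAAAAAAfgA///wAAAAAAAAAfgB///gAAAAAAAAAPwB///gAAAAAAAAAH4B///gAAAAAAAAAD8A///wAAAAAAAB/D8AP//gAAAAAAAD/h+AA//gAAAAAAAD/x/gAP/ADw4AAAAB/5/wAH/AH/8AAAAA/4/wAD/Af//AGAAAH8f4AB/A///gCAAAA4P4AA/A///wAAAAAAD4AAOA///wAAAAAAA4AAAAP//4AAAAAAAAAAAAD//4AQAAIAAAAAA/A//4AQAA/AAAAAH/Af/8AAAB/gAAAAf/AH/+AAAB/gAAAAf+AD//AAAB/wAAAA/+AAf/gAAB/4AAAA/+AAP/gAAA/4AB4A/8AAH/wAAAH4AD8B/4AAD/wAAAA4AD8B/wAAD/4AAAAAAB+D/gAAD/8AAAAAAAeH/gAAB/+AAAAAAAAP/gAAB//gAAAAAAB//gAAB//wAAAAAAD//AAAf//wAAcAAAH//AAA///wAA+AAAH/+AAB///wAAAAAAP/8AAB///wAAAAAAP/4AAAf//wAAAAAAf/4AAAAAPgAAAAAAf/4AAAAAAAAAAAAAf/4AAAAAAAAAAAAAf/4AAAAAAAAAeAAAf/8AAAAAAAAA+AAAf/+AAAAACAAAPAAA///AAAAAGAAAAAAB///AAAAAAAAAAAAD///AAAAAAAAAAAAH///AAAAAAAAAAAAP///AAA+AAAAAAAAP///AAH+AAAAAAAAf//+AAf/AAB4AAAA///+AAf/AAD8AAAA///+AAf/gAD+AAAA///+AAP/gAD/AAAAf//+AAH/wAD/AAAAH///AAD/wAB/ABwAH///AAB/4AAeAP4AD///gAA/4AAAAf4AD///gAAH4AAAA/4AH///gAAAQAAAA/4AP///wAAAAAAAB/4AP///wAwAAAAAB/4Af///wBwAAAAAD/wA////wBgAAAAAH/wB////wAgAAAAAH/wD////4AAAAAAAH/wH////4AAAAAAAH/gH////wAAAAAAAH/gH////wAAAAAAAH/gD////wAfAAAAAH/gD////wB/gAAAAH/gD////gD/4AAAAH/gD////gB/4AAAAH/gH////gA/8AAAAD/gf////gAf8AAAAB/g/////gAP8AAAAB/h/////gGH8AAw="/>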